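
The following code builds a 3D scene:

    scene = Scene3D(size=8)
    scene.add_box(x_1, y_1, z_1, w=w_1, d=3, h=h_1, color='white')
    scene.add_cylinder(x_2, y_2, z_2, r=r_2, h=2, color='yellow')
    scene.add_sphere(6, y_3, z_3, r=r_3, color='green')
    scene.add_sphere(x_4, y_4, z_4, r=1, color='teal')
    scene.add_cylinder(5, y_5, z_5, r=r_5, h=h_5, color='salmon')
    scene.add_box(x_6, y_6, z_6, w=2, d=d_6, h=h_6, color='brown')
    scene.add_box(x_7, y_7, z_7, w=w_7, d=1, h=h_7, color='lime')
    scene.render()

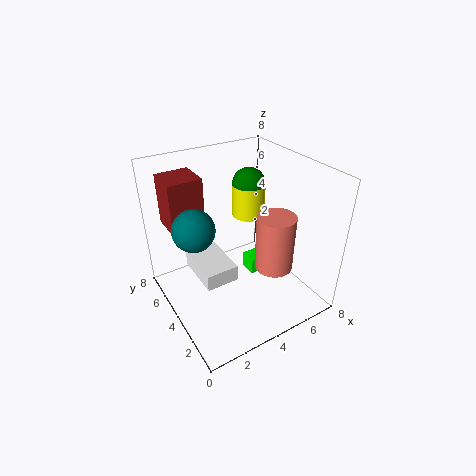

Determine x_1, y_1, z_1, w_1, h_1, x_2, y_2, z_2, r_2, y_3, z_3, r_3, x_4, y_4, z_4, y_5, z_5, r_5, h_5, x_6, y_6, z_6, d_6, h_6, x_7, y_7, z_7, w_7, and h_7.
x_1 = 2; y_1 = 4; z_1 = 1; w_1 = 2; h_1 = 1; x_2 = 6; y_2 = 6; z_2 = 4; r_2 = 1; y_3 = 6; z_3 = 6; r_3 = 1; x_4 = 1; y_4 = 3; z_4 = 6; y_5 = 2; z_5 = 3; r_5 = 1; h_5 = 3; x_6 = 1; y_6 = 6; z_6 = 4; d_6 = 2; h_6 = 3; x_7 = 5; y_7 = 4; z_7 = 1; w_7 = 2; h_7 = 1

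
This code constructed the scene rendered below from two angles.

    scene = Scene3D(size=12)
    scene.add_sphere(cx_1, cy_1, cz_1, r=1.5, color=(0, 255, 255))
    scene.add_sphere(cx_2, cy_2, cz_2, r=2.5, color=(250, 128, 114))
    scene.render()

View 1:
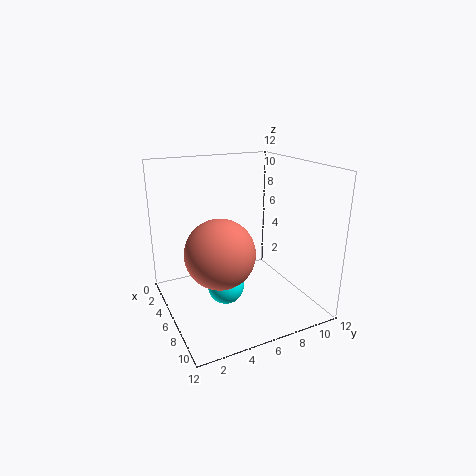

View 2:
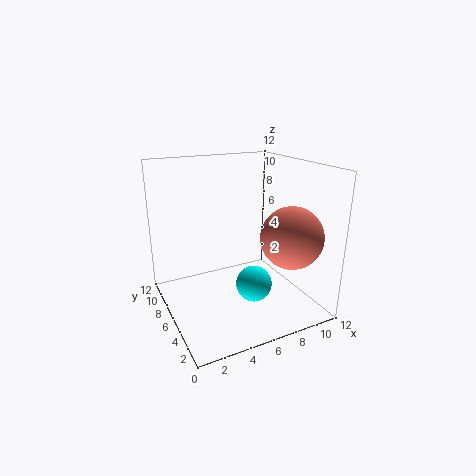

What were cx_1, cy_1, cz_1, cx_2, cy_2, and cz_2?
cx_1 = 6.75, cy_1 = 4.5, cz_1 = 2.25, cx_2 = 9.25, cy_2 = 3, cz_2 = 6.5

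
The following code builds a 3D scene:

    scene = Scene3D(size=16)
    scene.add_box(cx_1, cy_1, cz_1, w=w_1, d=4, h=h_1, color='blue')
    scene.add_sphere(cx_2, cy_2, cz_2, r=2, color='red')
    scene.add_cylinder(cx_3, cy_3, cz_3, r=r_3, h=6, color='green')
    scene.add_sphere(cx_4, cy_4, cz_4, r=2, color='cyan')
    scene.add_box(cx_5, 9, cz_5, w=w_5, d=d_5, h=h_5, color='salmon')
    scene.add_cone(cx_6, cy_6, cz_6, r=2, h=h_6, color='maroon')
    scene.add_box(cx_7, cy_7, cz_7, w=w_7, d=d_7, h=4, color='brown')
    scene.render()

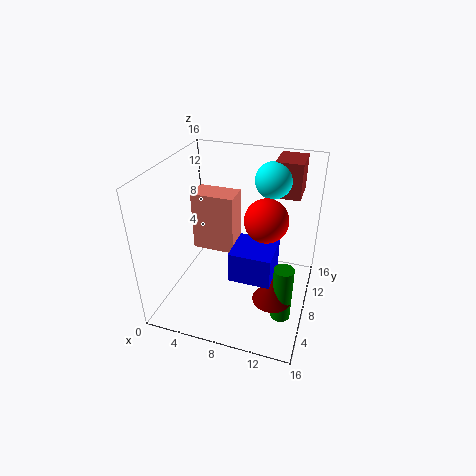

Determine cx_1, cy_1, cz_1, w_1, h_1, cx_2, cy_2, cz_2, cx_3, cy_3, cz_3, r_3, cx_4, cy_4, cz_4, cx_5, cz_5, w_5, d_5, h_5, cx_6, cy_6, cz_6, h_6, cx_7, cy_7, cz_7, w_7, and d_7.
cx_1 = 9, cy_1 = 2, cz_1 = 7, w_1 = 4, h_1 = 3, cx_2 = 12, cy_2 = 4, cz_2 = 13, cx_3 = 14, cy_3 = 4, cz_3 = 2, r_3 = 1, cx_4 = 11, cy_4 = 11, cz_4 = 14, cx_5 = 2, cz_5 = 5, w_5 = 5, d_5 = 3, h_5 = 7, cx_6 = 13, cy_6 = 4, cz_6 = 4, h_6 = 3, cx_7 = 11, cy_7 = 11, cz_7 = 12, w_7 = 3, d_7 = 4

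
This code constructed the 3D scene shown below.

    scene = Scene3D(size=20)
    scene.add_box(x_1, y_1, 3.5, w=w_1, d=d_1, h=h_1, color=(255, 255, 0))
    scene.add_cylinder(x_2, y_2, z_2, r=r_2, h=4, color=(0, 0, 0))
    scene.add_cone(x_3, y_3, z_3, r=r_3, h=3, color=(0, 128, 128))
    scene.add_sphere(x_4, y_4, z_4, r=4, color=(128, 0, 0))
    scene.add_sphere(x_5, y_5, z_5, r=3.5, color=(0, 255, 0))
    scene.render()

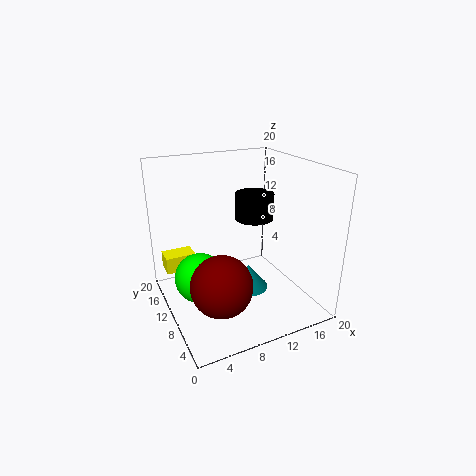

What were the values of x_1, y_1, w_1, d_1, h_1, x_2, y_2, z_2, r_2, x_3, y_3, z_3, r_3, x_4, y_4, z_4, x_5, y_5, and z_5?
x_1 = 1
y_1 = 15.5
w_1 = 4.5
d_1 = 3
h_1 = 2.5
x_2 = 15
y_2 = 14.5
z_2 = 10.5
r_2 = 3
x_3 = 9
y_3 = 5
z_3 = 5.5
r_3 = 2.5
x_4 = 5.5
y_4 = 5.5
z_4 = 6
x_5 = 4.5
y_5 = 11
z_5 = 4.5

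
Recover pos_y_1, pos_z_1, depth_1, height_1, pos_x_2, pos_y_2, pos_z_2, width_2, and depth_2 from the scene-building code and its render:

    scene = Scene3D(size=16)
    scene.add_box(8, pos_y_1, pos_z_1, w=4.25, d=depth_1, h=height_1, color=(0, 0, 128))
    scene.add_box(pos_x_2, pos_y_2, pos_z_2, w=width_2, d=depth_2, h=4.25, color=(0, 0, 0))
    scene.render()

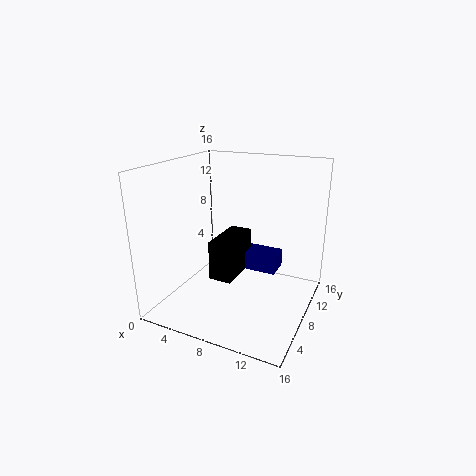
pos_y_1 = 8.25; pos_z_1 = 4.25; depth_1 = 2.75; height_1 = 2; pos_x_2 = 6.25; pos_y_2 = 4.5; pos_z_2 = 4.25; width_2 = 2.5; depth_2 = 5.5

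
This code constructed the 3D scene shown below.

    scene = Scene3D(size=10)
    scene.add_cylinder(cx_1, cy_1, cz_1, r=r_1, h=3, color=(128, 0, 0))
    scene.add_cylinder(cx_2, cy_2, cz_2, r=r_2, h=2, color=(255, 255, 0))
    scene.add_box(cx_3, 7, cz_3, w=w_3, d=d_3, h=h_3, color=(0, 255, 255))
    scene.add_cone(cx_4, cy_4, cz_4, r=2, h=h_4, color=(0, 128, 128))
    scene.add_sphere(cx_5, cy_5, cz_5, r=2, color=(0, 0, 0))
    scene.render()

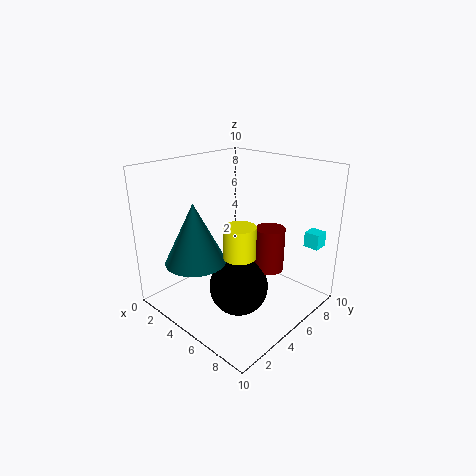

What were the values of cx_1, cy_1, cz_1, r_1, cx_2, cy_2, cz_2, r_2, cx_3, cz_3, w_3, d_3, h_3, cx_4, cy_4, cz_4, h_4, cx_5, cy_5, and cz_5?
cx_1 = 7; cy_1 = 6; cz_1 = 3; r_1 = 1; cx_2 = 7; cy_2 = 3; cz_2 = 5; r_2 = 1; cx_3 = 9; cz_3 = 5; w_3 = 1; d_3 = 1; h_3 = 1; cx_4 = 4; cy_4 = 2; cz_4 = 4; h_4 = 4; cx_5 = 6; cy_5 = 4; cz_5 = 2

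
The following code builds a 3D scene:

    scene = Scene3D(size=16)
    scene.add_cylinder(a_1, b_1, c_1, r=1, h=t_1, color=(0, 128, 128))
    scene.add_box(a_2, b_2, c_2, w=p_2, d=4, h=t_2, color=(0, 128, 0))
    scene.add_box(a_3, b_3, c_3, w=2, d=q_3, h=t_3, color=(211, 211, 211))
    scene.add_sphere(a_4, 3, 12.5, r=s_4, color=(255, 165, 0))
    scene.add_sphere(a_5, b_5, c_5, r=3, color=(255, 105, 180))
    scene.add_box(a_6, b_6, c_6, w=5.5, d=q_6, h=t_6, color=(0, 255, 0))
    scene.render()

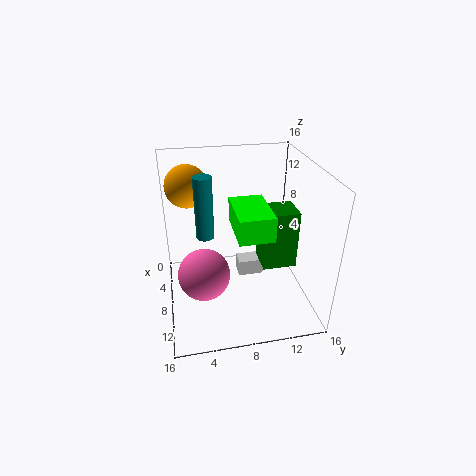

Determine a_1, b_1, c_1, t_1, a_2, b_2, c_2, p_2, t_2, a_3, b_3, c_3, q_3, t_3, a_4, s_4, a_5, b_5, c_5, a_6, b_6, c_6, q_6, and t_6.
a_1 = 7
b_1 = 4.5
c_1 = 8
t_1 = 7
a_2 = 5
b_2 = 11
c_2 = 3.5
p_2 = 3.5
t_2 = 7
a_3 = 4.5
b_3 = 8.5
c_3 = 1.5
q_3 = 3
t_3 = 2
a_4 = 3
s_4 = 2.5
a_5 = 8
b_5 = 4
c_5 = 3.5
a_6 = 8
b_6 = 7
c_6 = 10.5
q_6 = 3.5
t_6 = 2.5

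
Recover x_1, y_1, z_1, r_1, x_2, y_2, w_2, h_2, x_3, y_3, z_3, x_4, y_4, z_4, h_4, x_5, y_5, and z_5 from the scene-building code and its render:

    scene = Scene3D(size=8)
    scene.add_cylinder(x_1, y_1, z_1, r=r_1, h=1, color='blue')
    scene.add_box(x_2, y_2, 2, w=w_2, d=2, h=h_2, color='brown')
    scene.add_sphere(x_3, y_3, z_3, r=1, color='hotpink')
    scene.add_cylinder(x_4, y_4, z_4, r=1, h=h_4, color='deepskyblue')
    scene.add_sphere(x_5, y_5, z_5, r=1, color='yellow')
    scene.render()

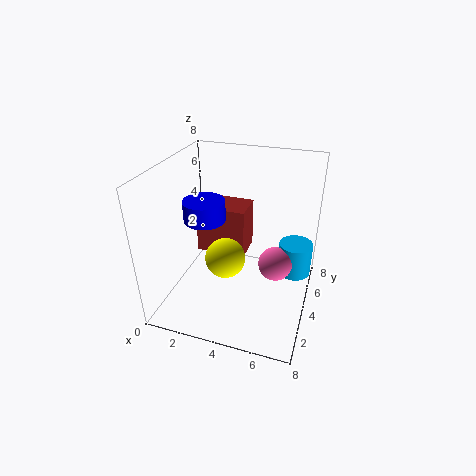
x_1 = 3, y_1 = 2, z_1 = 6, r_1 = 1, x_2 = 1, y_2 = 5, w_2 = 3, h_2 = 3, x_3 = 6, y_3 = 5, z_3 = 2, x_4 = 7, y_4 = 6, z_4 = 1, h_4 = 2, x_5 = 4, y_5 = 2, z_5 = 4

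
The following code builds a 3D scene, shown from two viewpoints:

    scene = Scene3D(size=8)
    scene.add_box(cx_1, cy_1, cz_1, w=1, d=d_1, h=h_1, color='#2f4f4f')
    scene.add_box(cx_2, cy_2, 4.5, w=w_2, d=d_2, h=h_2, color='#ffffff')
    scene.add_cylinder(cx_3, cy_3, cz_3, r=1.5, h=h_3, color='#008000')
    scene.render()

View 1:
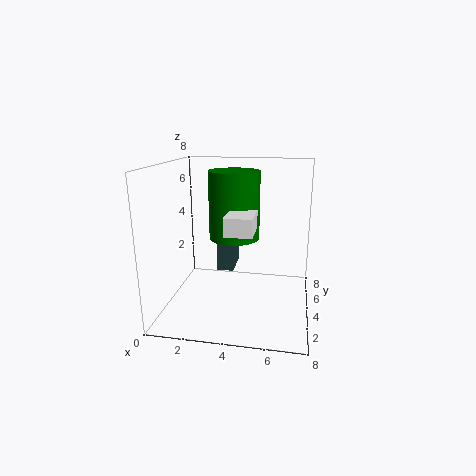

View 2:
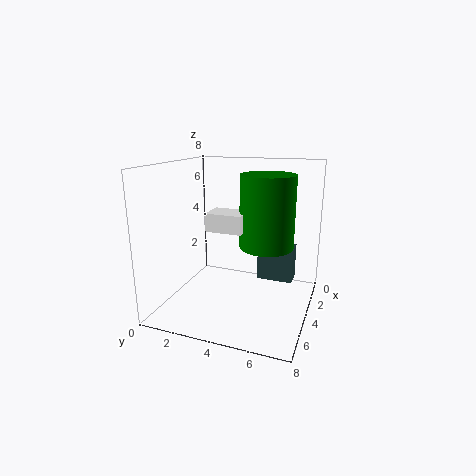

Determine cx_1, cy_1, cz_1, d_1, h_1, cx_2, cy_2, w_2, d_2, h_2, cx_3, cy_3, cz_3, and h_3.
cx_1 = 2.5
cy_1 = 5
cz_1 = 1.5
d_1 = 2
h_1 = 2
cx_2 = 3.5
cy_2 = 2.5
w_2 = 1.5
d_2 = 2
h_2 = 1
cx_3 = 3.5
cy_3 = 5.5
cz_3 = 3.5
h_3 = 4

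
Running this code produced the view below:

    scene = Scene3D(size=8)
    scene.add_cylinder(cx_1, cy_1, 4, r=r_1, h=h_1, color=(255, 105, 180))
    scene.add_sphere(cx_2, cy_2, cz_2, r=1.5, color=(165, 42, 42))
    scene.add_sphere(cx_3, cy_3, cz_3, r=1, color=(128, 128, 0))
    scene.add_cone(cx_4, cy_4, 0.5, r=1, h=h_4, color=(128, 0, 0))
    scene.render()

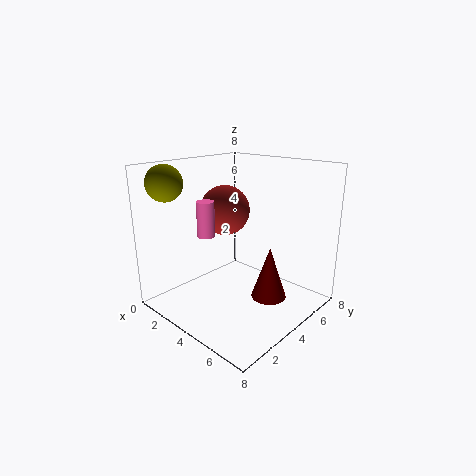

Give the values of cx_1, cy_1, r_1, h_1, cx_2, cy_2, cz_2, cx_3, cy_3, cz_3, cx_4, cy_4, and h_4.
cx_1 = 2.5, cy_1 = 3, r_1 = 0.5, h_1 = 2, cx_2 = 2, cy_2 = 5, cz_2 = 5, cx_3 = 1, cy_3 = 1.5, cz_3 = 7, cx_4 = 5.5, cy_4 = 5, h_4 = 3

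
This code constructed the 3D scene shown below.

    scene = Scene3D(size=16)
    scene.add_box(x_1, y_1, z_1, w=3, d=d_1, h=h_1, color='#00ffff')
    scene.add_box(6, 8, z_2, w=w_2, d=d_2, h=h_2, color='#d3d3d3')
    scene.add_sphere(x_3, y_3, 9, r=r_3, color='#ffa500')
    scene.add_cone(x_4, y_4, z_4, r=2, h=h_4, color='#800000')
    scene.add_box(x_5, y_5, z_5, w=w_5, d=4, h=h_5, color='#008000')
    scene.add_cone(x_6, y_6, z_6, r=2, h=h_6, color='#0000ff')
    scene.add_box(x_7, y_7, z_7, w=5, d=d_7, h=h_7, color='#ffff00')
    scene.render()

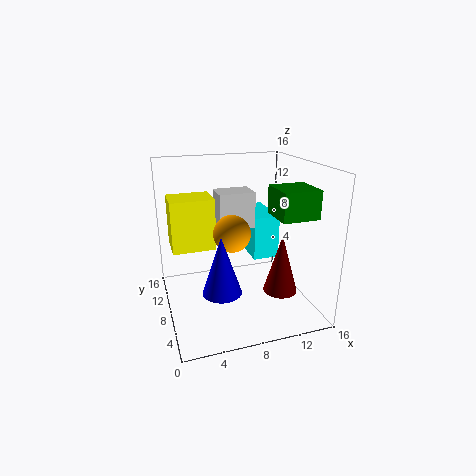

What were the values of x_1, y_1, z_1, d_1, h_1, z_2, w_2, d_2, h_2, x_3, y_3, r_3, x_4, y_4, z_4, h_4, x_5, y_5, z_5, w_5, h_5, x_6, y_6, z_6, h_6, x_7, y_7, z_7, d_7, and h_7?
x_1 = 10
y_1 = 8
z_1 = 5
d_1 = 6
h_1 = 5
z_2 = 9
w_2 = 4
d_2 = 3
h_2 = 4
x_3 = 7
y_3 = 7
r_3 = 2
x_4 = 13
y_4 = 7
z_4 = 1
h_4 = 7
x_5 = 11
y_5 = 3
z_5 = 11
w_5 = 4
h_5 = 3
x_6 = 5
y_6 = 4
z_6 = 4
h_6 = 6
x_7 = 1
y_7 = 10
z_7 = 6
d_7 = 4
h_7 = 6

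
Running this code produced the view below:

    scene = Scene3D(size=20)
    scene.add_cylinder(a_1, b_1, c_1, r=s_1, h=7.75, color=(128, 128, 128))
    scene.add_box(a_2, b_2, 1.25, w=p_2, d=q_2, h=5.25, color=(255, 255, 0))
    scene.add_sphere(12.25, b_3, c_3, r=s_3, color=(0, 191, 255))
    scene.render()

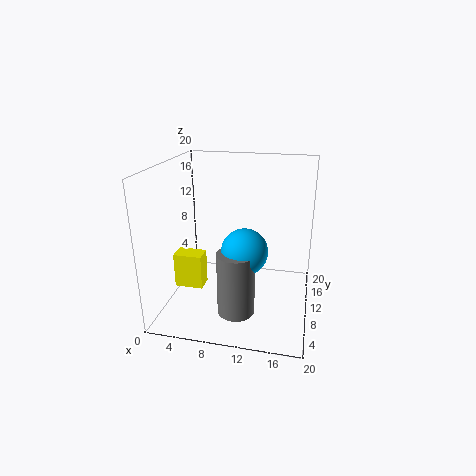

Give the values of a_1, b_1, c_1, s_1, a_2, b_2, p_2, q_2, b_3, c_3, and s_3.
a_1 = 11.5
b_1 = 2.25
c_1 = 3.75
s_1 = 2.25
a_2 = 0.25
b_2 = 9.5
p_2 = 4.25
q_2 = 2.75
b_3 = 3.5
c_3 = 11.25
s_3 = 2.75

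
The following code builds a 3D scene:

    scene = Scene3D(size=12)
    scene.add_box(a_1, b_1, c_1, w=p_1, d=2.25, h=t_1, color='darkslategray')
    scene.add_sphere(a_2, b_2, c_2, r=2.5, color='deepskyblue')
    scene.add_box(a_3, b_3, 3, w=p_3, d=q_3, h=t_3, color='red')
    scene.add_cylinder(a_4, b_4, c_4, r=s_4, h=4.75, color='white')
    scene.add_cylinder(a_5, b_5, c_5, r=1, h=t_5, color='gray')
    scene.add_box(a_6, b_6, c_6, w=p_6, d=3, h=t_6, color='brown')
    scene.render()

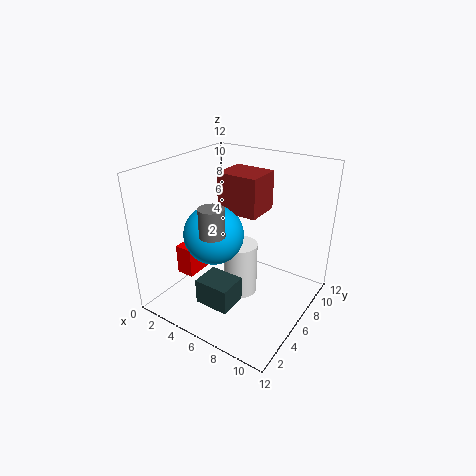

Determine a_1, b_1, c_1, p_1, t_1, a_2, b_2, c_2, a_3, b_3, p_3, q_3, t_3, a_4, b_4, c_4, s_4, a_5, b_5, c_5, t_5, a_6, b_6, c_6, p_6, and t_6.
a_1 = 5.25; b_1 = 1.25; c_1 = 2.25; p_1 = 2.75; t_1 = 2; a_2 = 4.25; b_2 = 5; c_2 = 6.25; a_3 = 2; b_3 = 2.75; p_3 = 1.5; q_3 = 2.25; t_3 = 2.5; a_4 = 5.75; b_4 = 6.75; c_4 = 0.25; s_4 = 1.5; a_5 = 5.5; b_5 = 3.25; c_5 = 7.25; t_5 = 2.25; a_6 = 4; b_6 = 6; c_6 = 8; p_6 = 3.5; t_6 = 3.25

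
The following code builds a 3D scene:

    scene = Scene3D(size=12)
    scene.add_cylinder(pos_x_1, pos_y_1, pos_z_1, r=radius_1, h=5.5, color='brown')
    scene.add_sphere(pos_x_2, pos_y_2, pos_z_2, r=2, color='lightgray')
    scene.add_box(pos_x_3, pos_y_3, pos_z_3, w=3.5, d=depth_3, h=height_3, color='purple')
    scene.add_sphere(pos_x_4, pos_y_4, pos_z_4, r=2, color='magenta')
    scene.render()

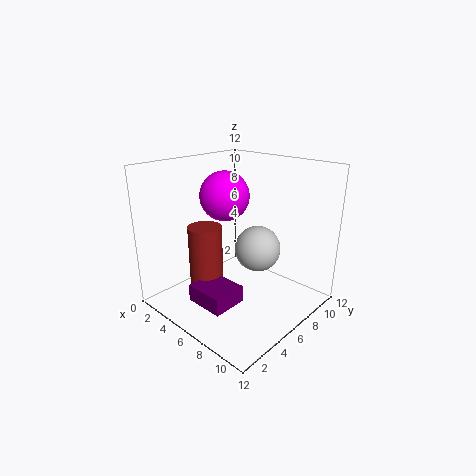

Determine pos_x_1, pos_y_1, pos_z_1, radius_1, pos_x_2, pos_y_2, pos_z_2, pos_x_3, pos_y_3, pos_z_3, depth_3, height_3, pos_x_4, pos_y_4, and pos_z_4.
pos_x_1 = 3, pos_y_1 = 5, pos_z_1 = 1, radius_1 = 1.5, pos_x_2 = 6.5, pos_y_2 = 8, pos_z_2 = 4.5, pos_x_3 = 3.5, pos_y_3 = 2.5, pos_z_3 = 0.5, depth_3 = 3, height_3 = 1.5, pos_x_4 = 5, pos_y_4 = 5.5, pos_z_4 = 9.5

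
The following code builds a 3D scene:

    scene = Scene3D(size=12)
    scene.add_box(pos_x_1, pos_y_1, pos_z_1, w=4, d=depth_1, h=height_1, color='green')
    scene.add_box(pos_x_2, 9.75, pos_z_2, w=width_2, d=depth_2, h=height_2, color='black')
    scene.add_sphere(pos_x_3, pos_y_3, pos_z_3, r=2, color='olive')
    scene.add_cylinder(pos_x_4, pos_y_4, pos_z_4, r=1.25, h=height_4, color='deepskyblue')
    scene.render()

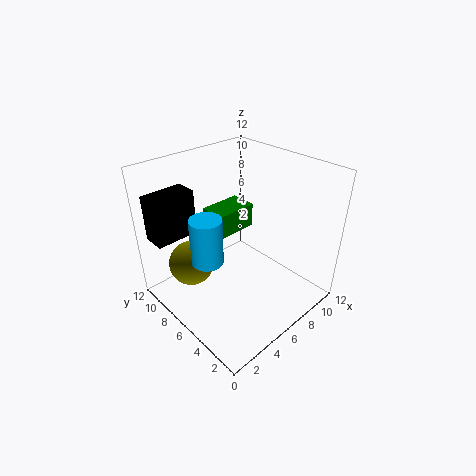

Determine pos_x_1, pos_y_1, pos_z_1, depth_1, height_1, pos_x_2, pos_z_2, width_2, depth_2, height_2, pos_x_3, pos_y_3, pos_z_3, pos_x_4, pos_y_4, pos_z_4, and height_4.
pos_x_1 = 6.25, pos_y_1 = 8.5, pos_z_1 = 4.5, depth_1 = 2.5, height_1 = 2.25, pos_x_2 = 0.75, pos_z_2 = 5.5, width_2 = 3.75, depth_2 = 2, height_2 = 4, pos_x_3 = 3.5, pos_y_3 = 9.5, pos_z_3 = 2.75, pos_x_4 = 2.75, pos_y_4 = 6, pos_z_4 = 5.25, height_4 = 3.75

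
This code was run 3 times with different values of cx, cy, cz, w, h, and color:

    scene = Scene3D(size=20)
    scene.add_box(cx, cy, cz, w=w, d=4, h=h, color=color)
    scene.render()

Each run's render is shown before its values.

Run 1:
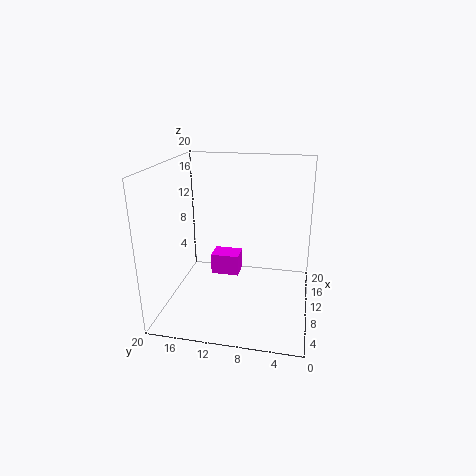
cx = 10; cy = 10; cz = 4; w = 3; h = 3; color = 'magenta'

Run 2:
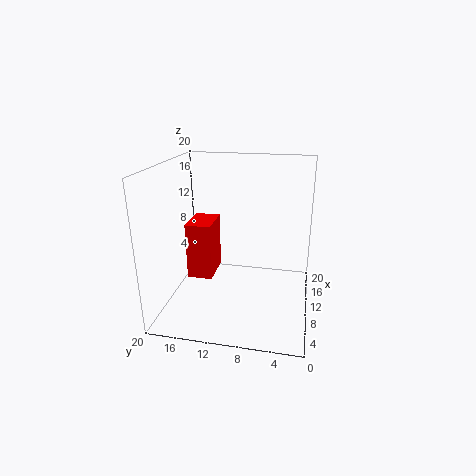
cx = 13; cy = 15; cz = 1; w = 6; h = 9; color = 'red'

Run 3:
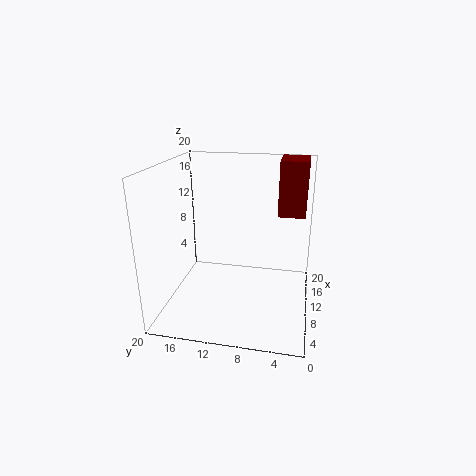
cx = 14; cy = 1; cz = 12; w = 6; h = 8; color = 'maroon'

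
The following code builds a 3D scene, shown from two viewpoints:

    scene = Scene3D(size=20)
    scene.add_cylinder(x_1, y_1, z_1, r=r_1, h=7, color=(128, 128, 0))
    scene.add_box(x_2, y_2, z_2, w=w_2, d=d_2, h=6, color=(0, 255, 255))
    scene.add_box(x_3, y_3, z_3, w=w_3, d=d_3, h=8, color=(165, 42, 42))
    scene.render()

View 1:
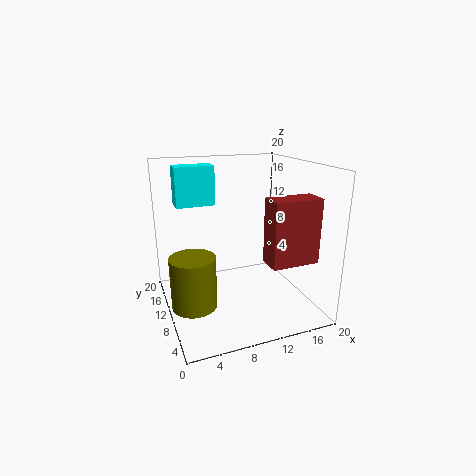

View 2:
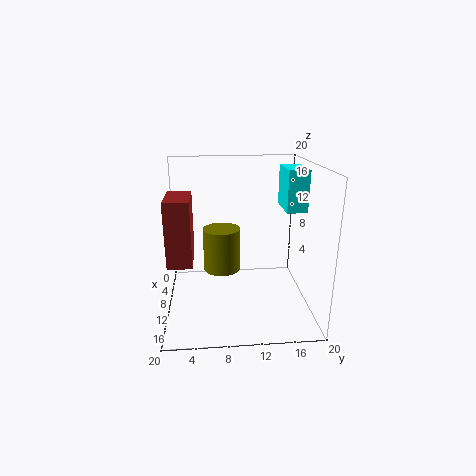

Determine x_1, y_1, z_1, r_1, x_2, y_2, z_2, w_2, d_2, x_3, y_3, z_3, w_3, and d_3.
x_1 = 3, y_1 = 8, z_1 = 2, r_1 = 3, x_2 = 3, y_2 = 17, z_2 = 13, w_2 = 6, d_2 = 3, x_3 = 11, y_3 = 1, z_3 = 9, w_3 = 6, d_3 = 3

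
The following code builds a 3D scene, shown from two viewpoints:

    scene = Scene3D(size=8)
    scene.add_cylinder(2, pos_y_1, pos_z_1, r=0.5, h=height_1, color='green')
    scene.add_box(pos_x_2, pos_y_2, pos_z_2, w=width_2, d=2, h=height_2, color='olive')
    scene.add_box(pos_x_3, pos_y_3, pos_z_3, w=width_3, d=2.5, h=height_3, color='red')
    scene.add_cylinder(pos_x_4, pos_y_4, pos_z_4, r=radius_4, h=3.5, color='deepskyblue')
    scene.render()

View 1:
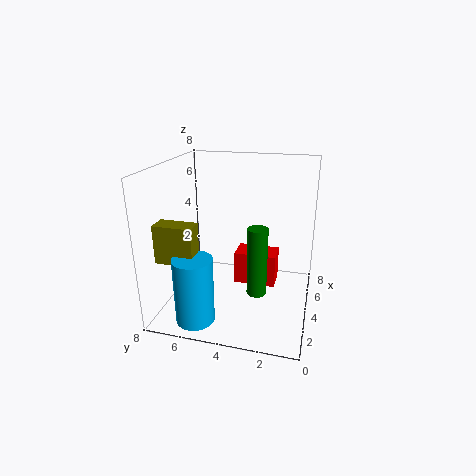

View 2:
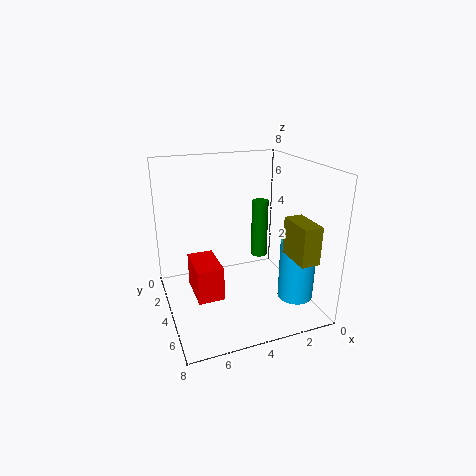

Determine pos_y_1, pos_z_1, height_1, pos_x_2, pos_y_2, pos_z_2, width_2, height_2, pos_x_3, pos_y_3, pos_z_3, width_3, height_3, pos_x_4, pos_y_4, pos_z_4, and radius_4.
pos_y_1 = 2.5, pos_z_1 = 2, height_1 = 3.5, pos_x_2 = 1, pos_y_2 = 5.5, pos_z_2 = 3.5, width_2 = 1, height_2 = 2, pos_x_3 = 5, pos_y_3 = 2, pos_z_3 = 0.5, width_3 = 1.5, height_3 = 2, pos_x_4 = 1, pos_y_4 = 5.5, pos_z_4 = 0.5, radius_4 = 1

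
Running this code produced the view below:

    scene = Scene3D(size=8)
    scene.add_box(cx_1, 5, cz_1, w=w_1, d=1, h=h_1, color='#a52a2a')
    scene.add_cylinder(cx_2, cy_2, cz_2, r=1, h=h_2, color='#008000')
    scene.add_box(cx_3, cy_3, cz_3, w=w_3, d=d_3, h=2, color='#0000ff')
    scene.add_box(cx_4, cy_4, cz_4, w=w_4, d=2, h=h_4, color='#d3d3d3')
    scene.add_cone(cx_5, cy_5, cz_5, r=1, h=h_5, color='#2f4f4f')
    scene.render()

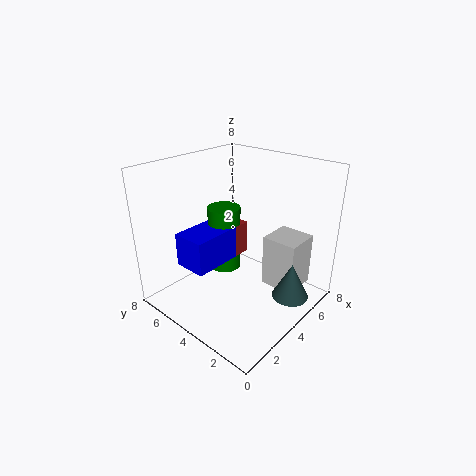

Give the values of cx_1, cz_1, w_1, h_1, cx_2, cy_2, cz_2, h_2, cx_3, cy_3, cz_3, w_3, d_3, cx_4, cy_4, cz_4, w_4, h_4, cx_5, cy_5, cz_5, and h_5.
cx_1 = 5; cz_1 = 2; w_1 = 1; h_1 = 2; cx_2 = 5; cy_2 = 6; cz_2 = 1; h_2 = 4; cx_3 = 2; cy_3 = 5; cz_3 = 2; w_3 = 3; d_3 = 2; cx_4 = 5; cy_4 = 1; cz_4 = 1; w_4 = 2; h_4 = 3; cx_5 = 5; cy_5 = 1; cz_5 = 1; h_5 = 2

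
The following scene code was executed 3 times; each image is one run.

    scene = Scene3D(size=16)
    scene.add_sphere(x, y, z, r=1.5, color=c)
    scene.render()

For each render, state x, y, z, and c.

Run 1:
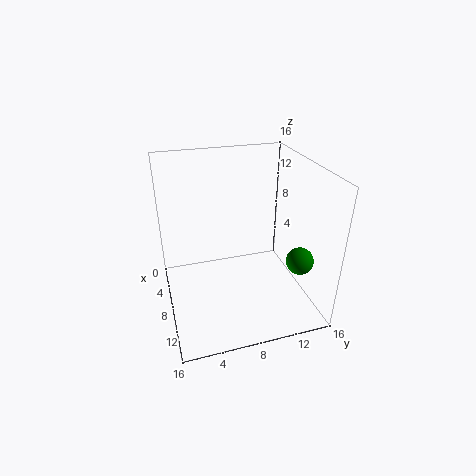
x = 11.5
y = 14
z = 6
c = 'green'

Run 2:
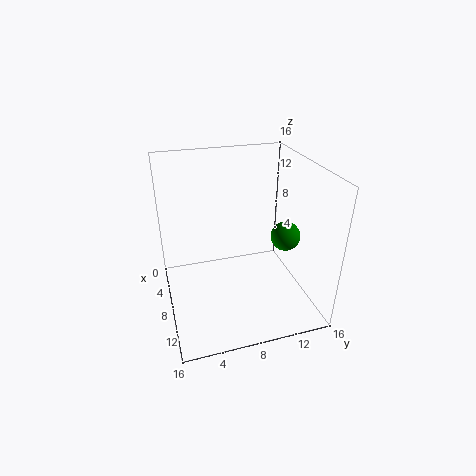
x = 11.5
y = 12
z = 9.5
c = 'green'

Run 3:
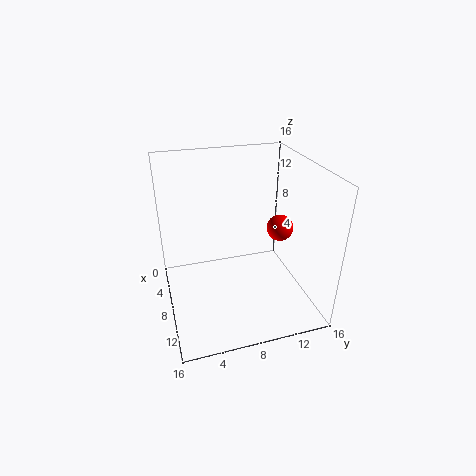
x = 8
y = 13
z = 8.5
c = 'red'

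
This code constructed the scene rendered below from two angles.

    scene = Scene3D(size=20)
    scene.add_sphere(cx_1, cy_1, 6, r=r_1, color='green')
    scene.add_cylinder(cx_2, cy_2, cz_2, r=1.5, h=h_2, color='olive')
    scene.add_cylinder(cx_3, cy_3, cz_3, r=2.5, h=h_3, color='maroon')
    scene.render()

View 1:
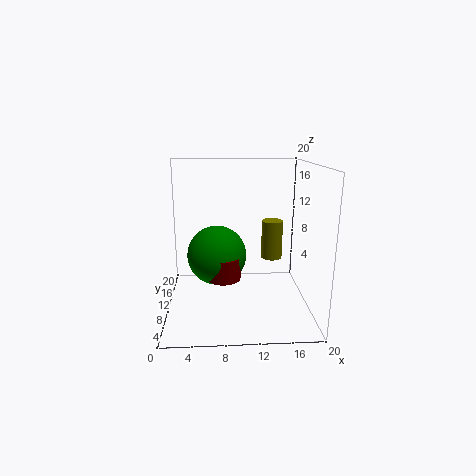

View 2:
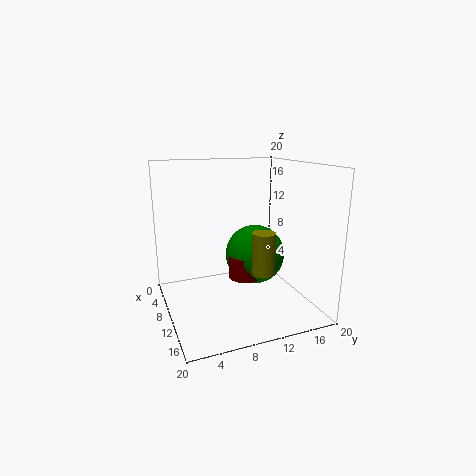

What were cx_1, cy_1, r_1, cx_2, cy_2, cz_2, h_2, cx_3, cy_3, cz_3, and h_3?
cx_1 = 7
cy_1 = 14
r_1 = 4.5
cx_2 = 15
cy_2 = 11.5
cz_2 = 6.5
h_2 = 5.5
cx_3 = 8
cy_3 = 12
cz_3 = 3
h_3 = 3.5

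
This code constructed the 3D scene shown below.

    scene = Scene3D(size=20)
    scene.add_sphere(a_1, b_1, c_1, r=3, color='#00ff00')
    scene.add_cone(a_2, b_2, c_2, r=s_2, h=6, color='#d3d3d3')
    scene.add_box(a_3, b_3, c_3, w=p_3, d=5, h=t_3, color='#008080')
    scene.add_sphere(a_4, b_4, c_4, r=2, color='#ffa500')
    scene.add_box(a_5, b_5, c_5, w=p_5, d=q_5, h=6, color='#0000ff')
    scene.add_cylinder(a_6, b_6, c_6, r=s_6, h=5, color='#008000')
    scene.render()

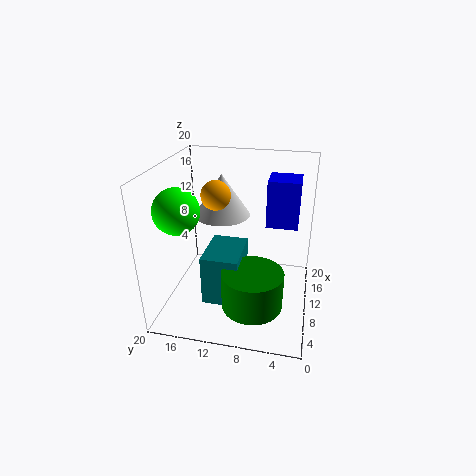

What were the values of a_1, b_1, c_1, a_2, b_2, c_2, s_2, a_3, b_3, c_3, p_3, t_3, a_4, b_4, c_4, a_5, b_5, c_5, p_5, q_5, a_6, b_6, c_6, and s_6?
a_1 = 6; b_1 = 17; c_1 = 15; a_2 = 13; b_2 = 13; c_2 = 12; s_2 = 4; a_3 = 5; b_3 = 9; c_3 = 2; p_3 = 7; t_3 = 7; a_4 = 10; b_4 = 13; c_4 = 16; a_5 = 8; b_5 = 2; c_5 = 13; p_5 = 4; q_5 = 4; a_6 = 5; b_6 = 7; c_6 = 3; s_6 = 4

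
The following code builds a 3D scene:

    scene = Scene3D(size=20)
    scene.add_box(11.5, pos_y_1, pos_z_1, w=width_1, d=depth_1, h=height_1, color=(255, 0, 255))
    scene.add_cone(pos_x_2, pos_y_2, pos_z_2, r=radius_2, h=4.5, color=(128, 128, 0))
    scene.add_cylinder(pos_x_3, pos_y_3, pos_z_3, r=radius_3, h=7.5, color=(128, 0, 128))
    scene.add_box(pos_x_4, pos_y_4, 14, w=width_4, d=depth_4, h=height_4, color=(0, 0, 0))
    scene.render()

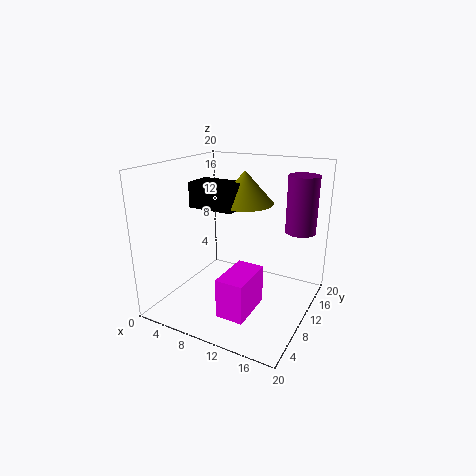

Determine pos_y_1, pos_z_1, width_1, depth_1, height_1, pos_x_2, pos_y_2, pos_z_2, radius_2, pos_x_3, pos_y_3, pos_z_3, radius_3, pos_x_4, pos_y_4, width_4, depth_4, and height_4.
pos_y_1 = 1.5; pos_z_1 = 3; width_1 = 3.5; depth_1 = 6; height_1 = 5; pos_x_2 = 10; pos_y_2 = 12; pos_z_2 = 14.5; radius_2 = 4; pos_x_3 = 18; pos_y_3 = 12.5; pos_z_3 = 11.5; radius_3 = 2; pos_x_4 = 3.5; pos_y_4 = 8; width_4 = 6.5; depth_4 = 4; height_4 = 3.5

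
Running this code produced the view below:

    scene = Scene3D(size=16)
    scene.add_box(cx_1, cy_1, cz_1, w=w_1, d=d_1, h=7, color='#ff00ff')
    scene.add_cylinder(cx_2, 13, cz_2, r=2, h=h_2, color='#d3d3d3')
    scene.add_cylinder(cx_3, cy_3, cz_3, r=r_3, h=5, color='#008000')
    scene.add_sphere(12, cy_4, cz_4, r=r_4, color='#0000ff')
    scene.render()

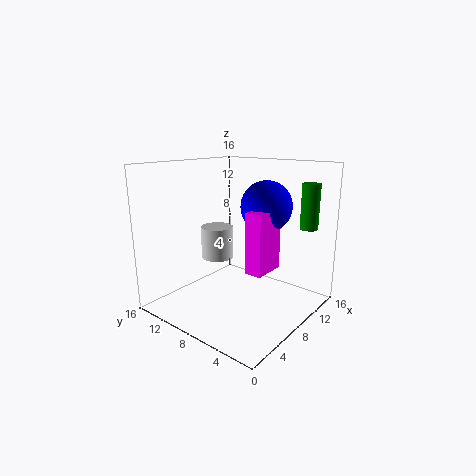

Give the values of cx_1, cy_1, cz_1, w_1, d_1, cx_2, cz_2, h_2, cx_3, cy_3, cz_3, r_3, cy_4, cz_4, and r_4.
cx_1 = 8
cy_1 = 5
cz_1 = 4
w_1 = 4
d_1 = 2
cx_2 = 10
cz_2 = 4
h_2 = 4
cx_3 = 13
cy_3 = 2
cz_3 = 9
r_3 = 1
cy_4 = 7
cz_4 = 11
r_4 = 3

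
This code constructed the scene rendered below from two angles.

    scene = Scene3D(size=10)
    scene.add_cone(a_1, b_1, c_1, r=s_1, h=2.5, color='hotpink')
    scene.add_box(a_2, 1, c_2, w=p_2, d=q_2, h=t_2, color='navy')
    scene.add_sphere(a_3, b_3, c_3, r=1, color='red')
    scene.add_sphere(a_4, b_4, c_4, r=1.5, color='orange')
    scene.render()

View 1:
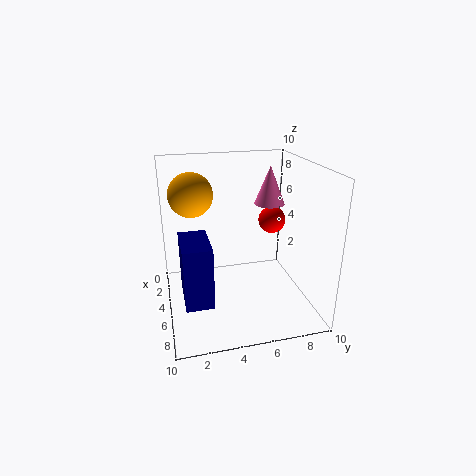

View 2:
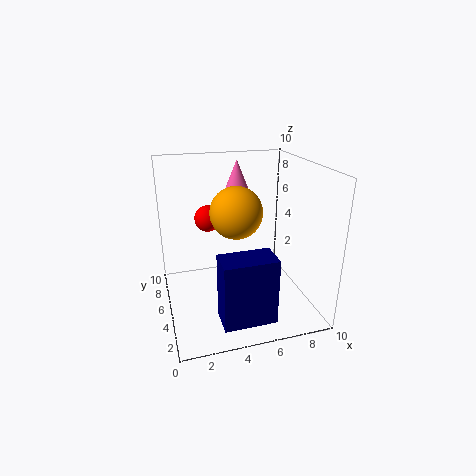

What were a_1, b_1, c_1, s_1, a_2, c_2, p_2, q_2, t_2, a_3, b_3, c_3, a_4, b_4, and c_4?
a_1 = 5.5; b_1 = 7; c_1 = 7.5; s_1 = 1; a_2 = 3; c_2 = 0.5; p_2 = 3.5; q_2 = 2; t_2 = 4.5; a_3 = 3.5; b_3 = 8; c_3 = 5.5; a_4 = 4; b_4 = 2; c_4 = 8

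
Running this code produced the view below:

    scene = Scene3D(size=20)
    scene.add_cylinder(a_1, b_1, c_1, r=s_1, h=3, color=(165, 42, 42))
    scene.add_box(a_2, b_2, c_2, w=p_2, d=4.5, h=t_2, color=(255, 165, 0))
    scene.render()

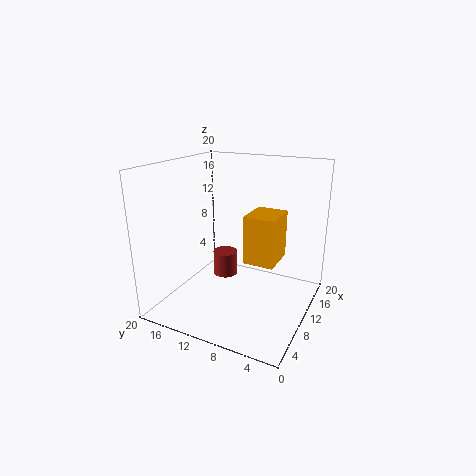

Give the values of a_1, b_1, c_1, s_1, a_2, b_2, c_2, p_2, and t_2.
a_1 = 5.5; b_1 = 9.5; c_1 = 7; s_1 = 1.5; a_2 = 10.5; b_2 = 5; c_2 = 6; p_2 = 5.5; t_2 = 7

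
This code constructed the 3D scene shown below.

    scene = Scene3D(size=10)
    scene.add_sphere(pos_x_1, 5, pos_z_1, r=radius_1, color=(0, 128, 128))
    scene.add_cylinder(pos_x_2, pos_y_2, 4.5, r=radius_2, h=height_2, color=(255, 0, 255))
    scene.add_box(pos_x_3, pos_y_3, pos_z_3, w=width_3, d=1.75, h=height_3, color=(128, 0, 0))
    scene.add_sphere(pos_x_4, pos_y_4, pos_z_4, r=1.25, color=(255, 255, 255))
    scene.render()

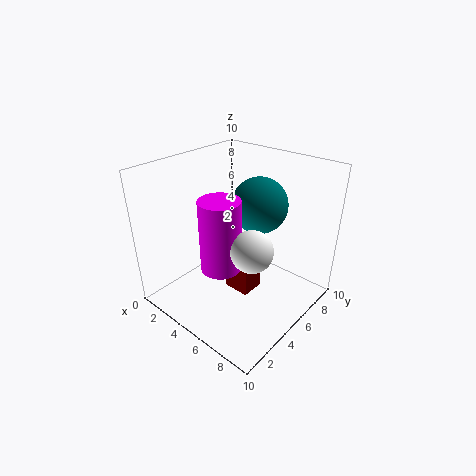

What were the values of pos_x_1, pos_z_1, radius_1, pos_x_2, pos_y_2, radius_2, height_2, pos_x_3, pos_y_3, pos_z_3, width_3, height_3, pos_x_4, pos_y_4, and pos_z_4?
pos_x_1 = 6.75
pos_z_1 = 8
radius_1 = 1.75
pos_x_2 = 6
pos_y_2 = 2.25
radius_2 = 1.25
height_2 = 4.5
pos_x_3 = 3.75
pos_y_3 = 5
pos_z_3 = 0.25
width_3 = 2
height_3 = 3
pos_x_4 = 8
pos_y_4 = 2.75
pos_z_4 = 6.25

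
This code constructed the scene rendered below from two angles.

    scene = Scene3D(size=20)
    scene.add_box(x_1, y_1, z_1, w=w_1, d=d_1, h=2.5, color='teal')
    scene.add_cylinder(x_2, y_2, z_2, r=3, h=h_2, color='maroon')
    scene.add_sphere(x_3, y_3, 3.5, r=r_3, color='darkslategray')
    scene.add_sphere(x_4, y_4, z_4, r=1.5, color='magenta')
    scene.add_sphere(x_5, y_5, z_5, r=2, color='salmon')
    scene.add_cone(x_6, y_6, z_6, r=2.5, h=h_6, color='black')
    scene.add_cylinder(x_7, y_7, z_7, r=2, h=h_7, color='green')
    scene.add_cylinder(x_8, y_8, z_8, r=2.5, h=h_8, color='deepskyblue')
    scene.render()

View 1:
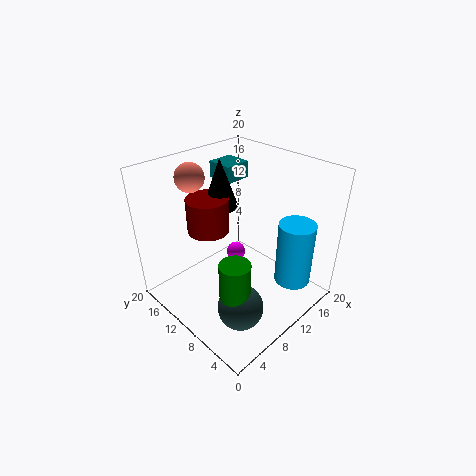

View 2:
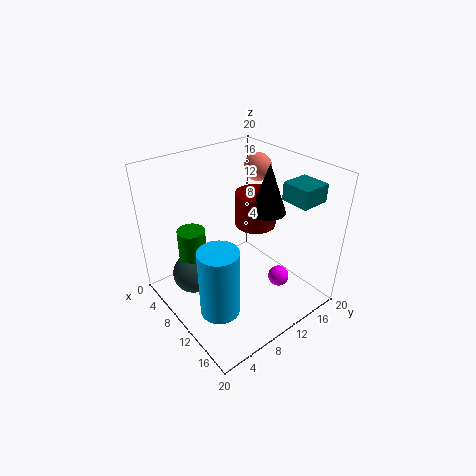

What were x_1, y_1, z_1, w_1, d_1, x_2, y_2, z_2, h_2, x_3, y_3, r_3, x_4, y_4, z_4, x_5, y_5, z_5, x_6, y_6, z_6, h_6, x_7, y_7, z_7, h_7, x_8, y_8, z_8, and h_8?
x_1 = 13
y_1 = 15
z_1 = 15.5
w_1 = 4
d_1 = 4
x_2 = 8.5
y_2 = 14.5
z_2 = 10
h_2 = 5
x_3 = 5.5
y_3 = 5
r_3 = 3
x_4 = 14
y_4 = 14.5
z_4 = 3.5
x_5 = 7
y_5 = 16
z_5 = 18
x_6 = 11
y_6 = 14.5
z_6 = 13
h_6 = 7
x_7 = 5
y_7 = 5.5
z_7 = 5.5
h_7 = 5
x_8 = 14.5
y_8 = 3.5
z_8 = 4
h_8 = 9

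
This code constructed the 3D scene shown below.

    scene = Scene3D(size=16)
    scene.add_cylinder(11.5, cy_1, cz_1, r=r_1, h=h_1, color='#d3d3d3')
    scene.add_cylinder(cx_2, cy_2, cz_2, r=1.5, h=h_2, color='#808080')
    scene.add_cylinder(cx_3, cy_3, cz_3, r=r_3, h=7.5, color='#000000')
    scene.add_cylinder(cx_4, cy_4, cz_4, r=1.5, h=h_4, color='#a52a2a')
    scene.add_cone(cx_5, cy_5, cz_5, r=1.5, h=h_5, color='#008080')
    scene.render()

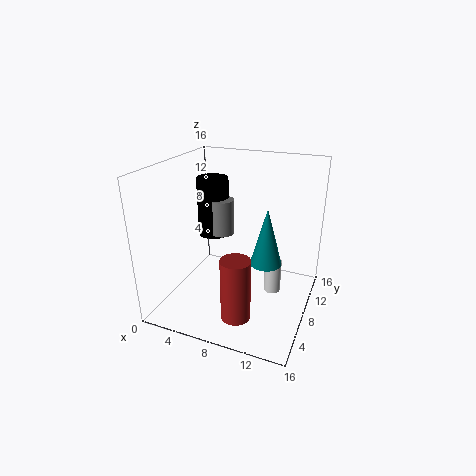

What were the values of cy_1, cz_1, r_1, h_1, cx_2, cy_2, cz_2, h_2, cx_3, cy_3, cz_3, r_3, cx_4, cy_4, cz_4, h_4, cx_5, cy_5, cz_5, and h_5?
cy_1 = 10.5, cz_1 = 0.5, r_1 = 1, h_1 = 4, cx_2 = 4, cy_2 = 12.5, cz_2 = 6, h_2 = 4.5, cx_3 = 2.5, cy_3 = 13, cz_3 = 5.5, r_3 = 2, cx_4 = 10, cy_4 = 2.5, cz_4 = 2, h_4 = 6.5, cx_5 = 12.5, cy_5 = 4, cz_5 = 8, h_5 = 5.5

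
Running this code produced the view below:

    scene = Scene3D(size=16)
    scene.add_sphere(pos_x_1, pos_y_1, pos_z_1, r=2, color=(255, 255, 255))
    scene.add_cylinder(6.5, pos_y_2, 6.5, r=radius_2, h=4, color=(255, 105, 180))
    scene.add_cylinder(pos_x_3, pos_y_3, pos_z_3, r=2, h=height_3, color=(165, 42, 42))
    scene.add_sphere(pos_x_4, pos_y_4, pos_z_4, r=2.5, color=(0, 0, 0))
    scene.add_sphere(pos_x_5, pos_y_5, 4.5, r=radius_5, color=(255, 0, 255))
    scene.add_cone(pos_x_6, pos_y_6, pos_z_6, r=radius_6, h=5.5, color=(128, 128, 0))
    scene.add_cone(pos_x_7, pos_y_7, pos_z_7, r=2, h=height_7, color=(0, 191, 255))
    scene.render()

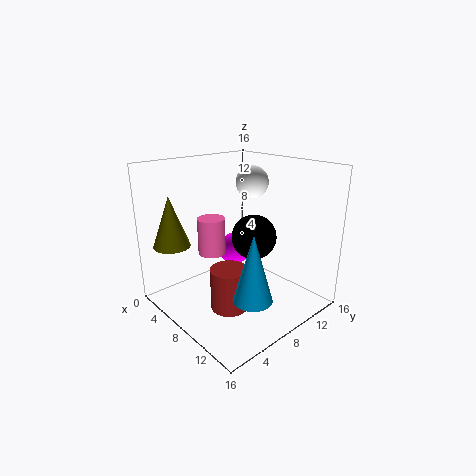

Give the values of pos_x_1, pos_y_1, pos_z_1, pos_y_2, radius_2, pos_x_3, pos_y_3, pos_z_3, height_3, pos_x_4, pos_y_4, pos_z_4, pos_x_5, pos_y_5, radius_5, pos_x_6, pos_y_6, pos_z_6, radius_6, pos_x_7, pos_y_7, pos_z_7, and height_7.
pos_x_1 = 5, pos_y_1 = 13, pos_z_1 = 13, pos_y_2 = 5.5, radius_2 = 1.5, pos_x_3 = 10, pos_y_3 = 5, pos_z_3 = 1.5, height_3 = 4.5, pos_x_4 = 9, pos_y_4 = 9.5, pos_z_4 = 8, pos_x_5 = 4, pos_y_5 = 11, radius_5 = 2, pos_x_6 = 4, pos_y_6 = 2, pos_z_6 = 7.5, radius_6 = 2, pos_x_7 = 13, pos_y_7 = 5.5, pos_z_7 = 3.5, height_7 = 7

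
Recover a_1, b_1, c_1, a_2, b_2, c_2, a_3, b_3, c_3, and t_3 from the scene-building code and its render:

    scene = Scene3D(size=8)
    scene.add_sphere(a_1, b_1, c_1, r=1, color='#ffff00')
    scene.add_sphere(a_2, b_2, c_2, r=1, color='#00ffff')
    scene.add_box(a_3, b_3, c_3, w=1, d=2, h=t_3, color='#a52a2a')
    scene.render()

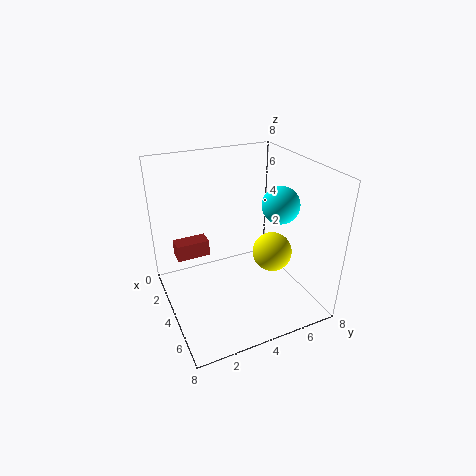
a_1 = 6
b_1 = 5
c_1 = 4
a_2 = 5
b_2 = 6
c_2 = 6
a_3 = 1
b_3 = 1
c_3 = 2
t_3 = 1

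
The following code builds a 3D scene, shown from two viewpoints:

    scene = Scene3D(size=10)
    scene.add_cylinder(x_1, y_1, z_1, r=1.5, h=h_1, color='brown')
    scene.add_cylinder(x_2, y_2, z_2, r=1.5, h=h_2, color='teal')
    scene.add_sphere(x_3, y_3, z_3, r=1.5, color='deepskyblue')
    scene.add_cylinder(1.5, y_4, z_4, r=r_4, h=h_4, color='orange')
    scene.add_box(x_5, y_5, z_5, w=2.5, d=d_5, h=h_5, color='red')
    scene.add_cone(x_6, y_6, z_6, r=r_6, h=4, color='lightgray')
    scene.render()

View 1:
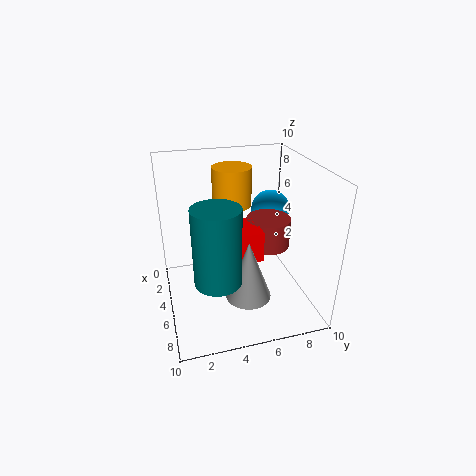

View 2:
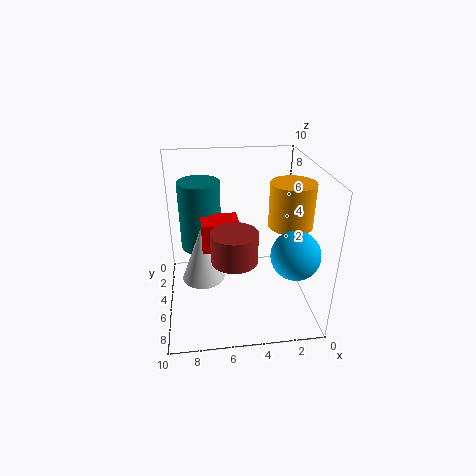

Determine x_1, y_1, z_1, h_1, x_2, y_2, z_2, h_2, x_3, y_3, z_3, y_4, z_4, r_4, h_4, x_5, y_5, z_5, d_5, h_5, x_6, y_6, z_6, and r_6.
x_1 = 5.5; y_1 = 7; z_1 = 4.5; h_1 = 2; x_2 = 7.5; y_2 = 3; z_2 = 3.5; h_2 = 5; x_3 = 2; y_3 = 8.5; z_3 = 5.5; y_4 = 5.5; z_4 = 6; r_4 = 1.5; h_4 = 3; x_5 = 5; y_5 = 4; z_5 = 4.5; d_5 = 2; h_5 = 2; x_6 = 7.5; y_6 = 5; z_6 = 2; r_6 = 1.5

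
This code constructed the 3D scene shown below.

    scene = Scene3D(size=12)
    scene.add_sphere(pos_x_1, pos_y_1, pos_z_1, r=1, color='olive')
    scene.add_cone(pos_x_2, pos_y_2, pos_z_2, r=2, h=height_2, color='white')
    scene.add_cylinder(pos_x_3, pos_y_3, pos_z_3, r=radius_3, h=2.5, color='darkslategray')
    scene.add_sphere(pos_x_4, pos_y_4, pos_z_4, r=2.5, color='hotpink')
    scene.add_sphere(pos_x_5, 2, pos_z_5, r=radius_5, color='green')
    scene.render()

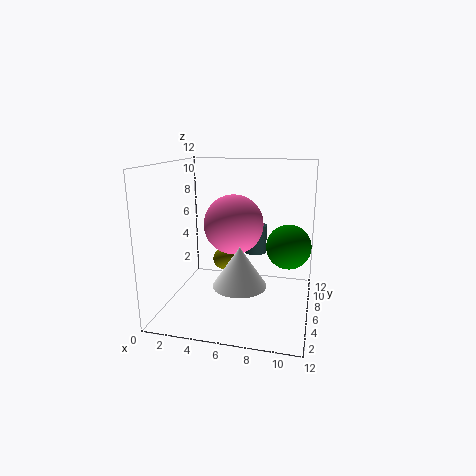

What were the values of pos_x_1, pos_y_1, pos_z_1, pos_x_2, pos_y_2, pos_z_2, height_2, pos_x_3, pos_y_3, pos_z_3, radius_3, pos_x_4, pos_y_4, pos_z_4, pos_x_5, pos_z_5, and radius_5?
pos_x_1 = 4, pos_y_1 = 8.5, pos_z_1 = 3, pos_x_2 = 7, pos_y_2 = 2.5, pos_z_2 = 3.5, height_2 = 3, pos_x_3 = 7, pos_y_3 = 8.5, pos_z_3 = 4, radius_3 = 1, pos_x_4 = 5.5, pos_y_4 = 6.5, pos_z_4 = 7, pos_x_5 = 10.5, pos_z_5 = 7, radius_5 = 1.5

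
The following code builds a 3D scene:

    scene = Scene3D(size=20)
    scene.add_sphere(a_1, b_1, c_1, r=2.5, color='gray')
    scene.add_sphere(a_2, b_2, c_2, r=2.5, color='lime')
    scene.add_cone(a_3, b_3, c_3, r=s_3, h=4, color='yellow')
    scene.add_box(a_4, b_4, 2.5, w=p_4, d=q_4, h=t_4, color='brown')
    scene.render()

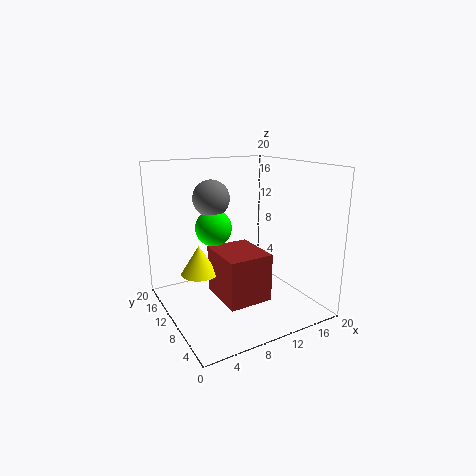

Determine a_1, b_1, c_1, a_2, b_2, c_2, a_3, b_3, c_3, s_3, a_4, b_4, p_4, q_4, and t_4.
a_1 = 7; b_1 = 12; c_1 = 15.5; a_2 = 7; b_2 = 11.5; c_2 = 11.5; a_3 = 4.5; b_3 = 11; c_3 = 5.5; s_3 = 2.5; a_4 = 6; b_4 = 4.5; p_4 = 6; q_4 = 7; t_4 = 6.5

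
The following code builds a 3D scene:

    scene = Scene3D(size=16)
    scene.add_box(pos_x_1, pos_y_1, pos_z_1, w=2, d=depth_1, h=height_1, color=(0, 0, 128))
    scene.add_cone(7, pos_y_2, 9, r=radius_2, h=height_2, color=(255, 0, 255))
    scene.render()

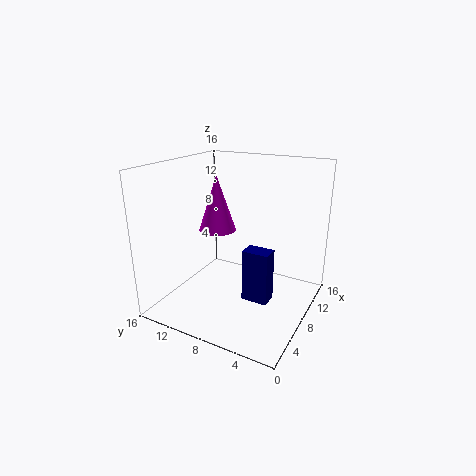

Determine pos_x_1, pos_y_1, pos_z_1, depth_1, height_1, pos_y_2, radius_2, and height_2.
pos_x_1 = 7, pos_y_1 = 4, pos_z_1 = 1, depth_1 = 3, height_1 = 6, pos_y_2 = 10, radius_2 = 2, height_2 = 6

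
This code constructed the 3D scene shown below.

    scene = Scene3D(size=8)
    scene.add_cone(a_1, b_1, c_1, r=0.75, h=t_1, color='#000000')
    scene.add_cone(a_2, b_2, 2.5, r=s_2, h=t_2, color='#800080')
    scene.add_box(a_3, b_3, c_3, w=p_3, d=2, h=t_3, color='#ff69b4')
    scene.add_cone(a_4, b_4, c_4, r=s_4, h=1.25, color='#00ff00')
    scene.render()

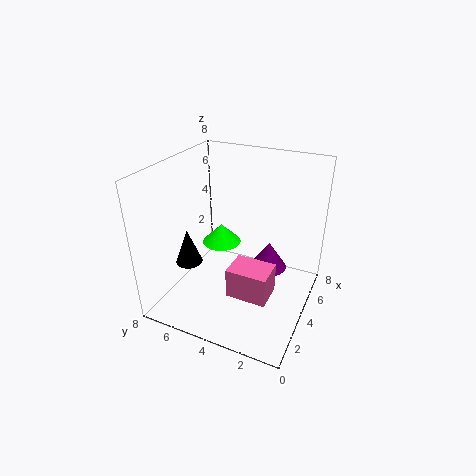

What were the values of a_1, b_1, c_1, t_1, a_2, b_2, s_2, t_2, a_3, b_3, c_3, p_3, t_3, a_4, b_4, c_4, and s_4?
a_1 = 2.75, b_1 = 6.5, c_1 = 2.5, t_1 = 2, a_2 = 4.25, b_2 = 2.25, s_2 = 1, t_2 = 1.5, a_3 = 1, b_3 = 1.25, c_3 = 2.5, p_3 = 1.5, t_3 = 1.5, a_4 = 6.25, b_4 = 6.25, c_4 = 2, s_4 = 1.25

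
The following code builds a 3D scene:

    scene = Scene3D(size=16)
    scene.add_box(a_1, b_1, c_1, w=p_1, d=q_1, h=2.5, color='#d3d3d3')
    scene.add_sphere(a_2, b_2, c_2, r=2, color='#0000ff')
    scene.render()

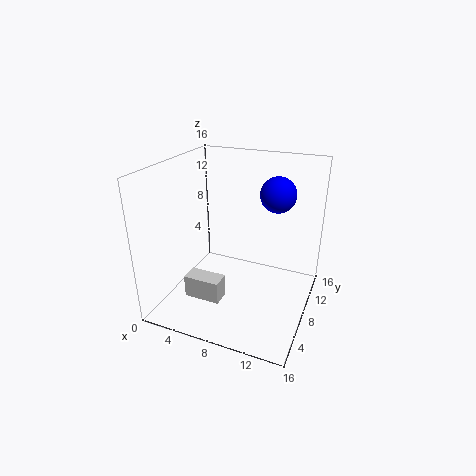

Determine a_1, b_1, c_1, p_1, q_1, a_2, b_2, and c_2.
a_1 = 3.5, b_1 = 3.5, c_1 = 2, p_1 = 4, q_1 = 2, a_2 = 11.5, b_2 = 11, c_2 = 12.5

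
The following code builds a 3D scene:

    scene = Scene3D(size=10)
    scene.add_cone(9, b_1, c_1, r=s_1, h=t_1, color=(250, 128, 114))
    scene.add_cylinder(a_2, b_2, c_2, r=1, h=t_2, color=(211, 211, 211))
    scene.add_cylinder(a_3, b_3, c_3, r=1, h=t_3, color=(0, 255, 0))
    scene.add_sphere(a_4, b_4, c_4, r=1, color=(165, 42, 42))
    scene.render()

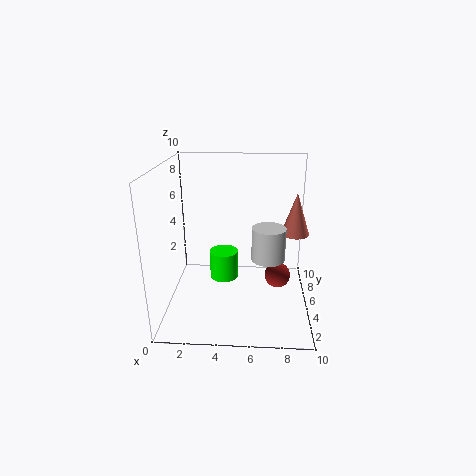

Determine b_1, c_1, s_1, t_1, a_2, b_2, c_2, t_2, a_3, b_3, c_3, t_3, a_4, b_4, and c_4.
b_1 = 6, c_1 = 5, s_1 = 1, t_1 = 3, a_2 = 7, b_2 = 2, c_2 = 5, t_2 = 2, a_3 = 4, b_3 = 5, c_3 = 2, t_3 = 2, a_4 = 8, b_4 = 7, c_4 = 1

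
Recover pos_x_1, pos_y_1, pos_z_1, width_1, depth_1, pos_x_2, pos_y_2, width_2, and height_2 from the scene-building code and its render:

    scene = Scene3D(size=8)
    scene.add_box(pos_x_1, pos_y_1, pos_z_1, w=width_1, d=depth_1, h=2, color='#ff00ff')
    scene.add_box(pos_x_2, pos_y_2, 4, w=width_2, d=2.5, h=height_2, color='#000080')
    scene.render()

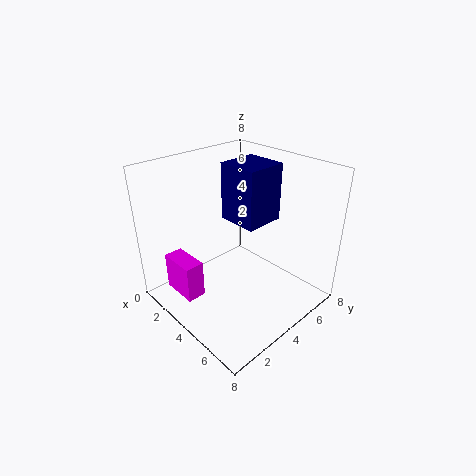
pos_x_1 = 2, pos_y_1 = 0.5, pos_z_1 = 1.5, width_1 = 2, depth_1 = 1, pos_x_2 = 1.5, pos_y_2 = 5, width_2 = 2.5, height_2 = 3.5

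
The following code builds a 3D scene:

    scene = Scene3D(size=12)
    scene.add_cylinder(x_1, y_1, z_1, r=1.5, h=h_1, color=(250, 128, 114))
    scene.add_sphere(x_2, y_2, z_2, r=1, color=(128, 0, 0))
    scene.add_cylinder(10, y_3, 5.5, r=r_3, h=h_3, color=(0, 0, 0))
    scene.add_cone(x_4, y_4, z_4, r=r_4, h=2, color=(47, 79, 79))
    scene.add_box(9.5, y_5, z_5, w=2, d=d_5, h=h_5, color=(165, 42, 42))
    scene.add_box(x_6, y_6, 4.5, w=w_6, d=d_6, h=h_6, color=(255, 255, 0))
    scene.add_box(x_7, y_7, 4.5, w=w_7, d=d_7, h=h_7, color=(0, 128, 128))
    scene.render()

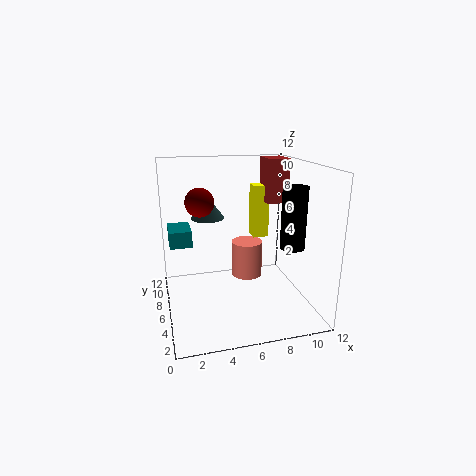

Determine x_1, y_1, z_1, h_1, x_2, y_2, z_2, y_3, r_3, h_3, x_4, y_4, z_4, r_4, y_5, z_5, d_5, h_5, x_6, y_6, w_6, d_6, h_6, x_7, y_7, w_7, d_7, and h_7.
x_1 = 8
y_1 = 10
z_1 = 0.5
h_1 = 3.5
x_2 = 2.5
y_2 = 3
z_2 = 10
y_3 = 4
r_3 = 1
h_3 = 5
x_4 = 4
y_4 = 9
z_4 = 7
r_4 = 1.5
y_5 = 8.5
z_5 = 8
d_5 = 2.5
h_5 = 4
x_6 = 8.5
y_6 = 9.5
w_6 = 1.5
d_6 = 1.5
h_6 = 5
x_7 = 0.5
y_7 = 8.5
w_7 = 2
d_7 = 3
h_7 = 1.5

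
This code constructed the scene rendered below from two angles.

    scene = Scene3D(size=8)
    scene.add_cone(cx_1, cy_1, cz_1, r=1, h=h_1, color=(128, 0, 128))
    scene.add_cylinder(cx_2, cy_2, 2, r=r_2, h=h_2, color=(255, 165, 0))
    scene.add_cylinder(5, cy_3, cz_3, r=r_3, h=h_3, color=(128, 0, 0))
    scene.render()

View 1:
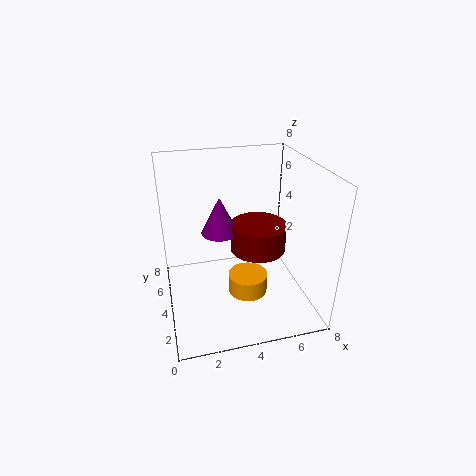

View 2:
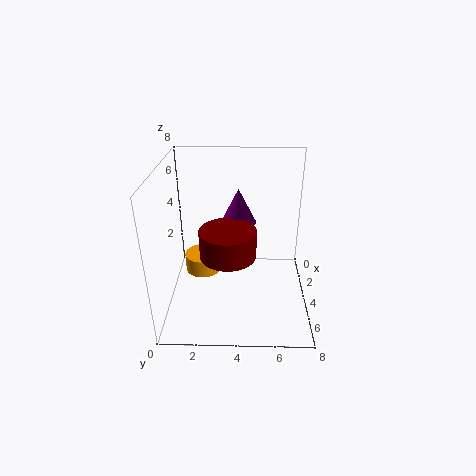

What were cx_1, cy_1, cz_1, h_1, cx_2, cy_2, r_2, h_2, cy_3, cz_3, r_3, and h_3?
cx_1 = 3, cy_1 = 4, cz_1 = 4.5, h_1 = 2, cx_2 = 4, cy_2 = 2, r_2 = 1, h_2 = 1, cy_3 = 3.5, cz_3 = 3.5, r_3 = 1.5, h_3 = 1.5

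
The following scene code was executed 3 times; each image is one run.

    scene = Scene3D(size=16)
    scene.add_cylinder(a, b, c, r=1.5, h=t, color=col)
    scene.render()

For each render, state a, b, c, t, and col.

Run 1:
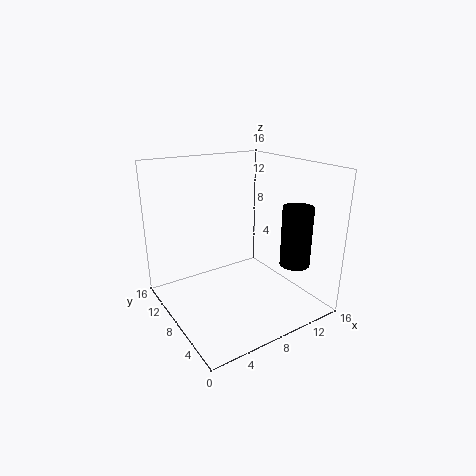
a = 10.75, b = 1.75, c = 6.75, t = 6, col = 'black'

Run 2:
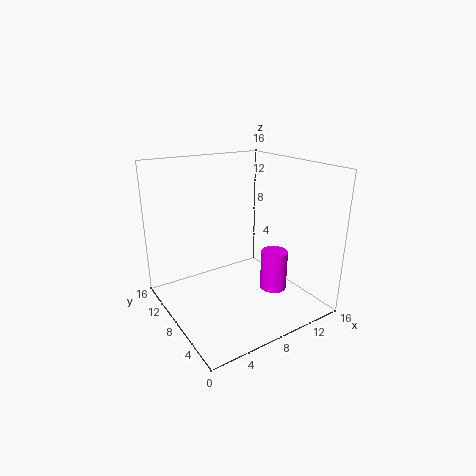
a = 11.25, b = 5.5, c = 2, t = 4.5, col = 'magenta'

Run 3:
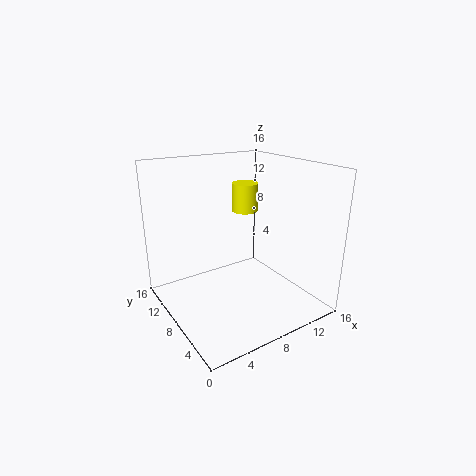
a = 10.25, b = 10, c = 10.25, t = 3.25, col = 'yellow'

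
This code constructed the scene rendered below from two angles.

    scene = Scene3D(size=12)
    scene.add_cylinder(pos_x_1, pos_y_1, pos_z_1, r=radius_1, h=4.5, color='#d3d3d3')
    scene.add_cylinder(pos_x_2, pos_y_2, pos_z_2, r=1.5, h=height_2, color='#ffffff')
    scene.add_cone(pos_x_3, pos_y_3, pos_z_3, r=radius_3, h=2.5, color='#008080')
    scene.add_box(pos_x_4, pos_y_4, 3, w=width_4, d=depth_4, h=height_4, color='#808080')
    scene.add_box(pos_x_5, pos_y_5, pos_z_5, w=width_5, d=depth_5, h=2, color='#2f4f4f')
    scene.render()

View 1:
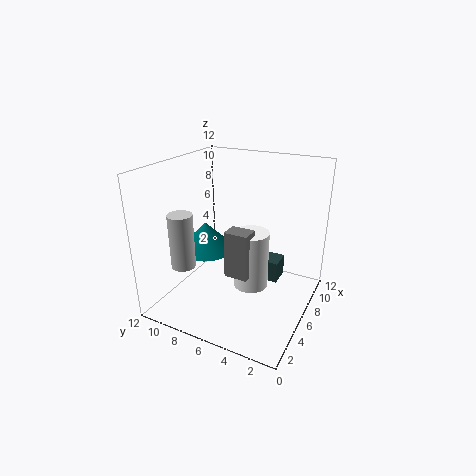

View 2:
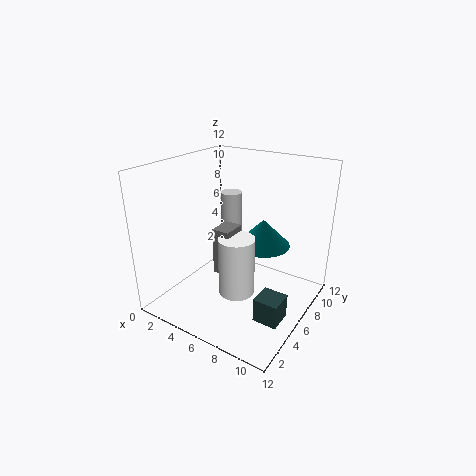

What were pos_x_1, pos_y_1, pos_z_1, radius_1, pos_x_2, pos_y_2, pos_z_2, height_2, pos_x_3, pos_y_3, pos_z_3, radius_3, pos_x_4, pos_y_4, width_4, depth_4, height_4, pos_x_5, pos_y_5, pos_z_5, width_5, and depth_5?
pos_x_1 = 3; pos_y_1 = 9.5; pos_z_1 = 4; radius_1 = 1; pos_x_2 = 6.5; pos_y_2 = 5; pos_z_2 = 1.5; height_2 = 5; pos_x_3 = 6.5; pos_y_3 = 9.5; pos_z_3 = 4; radius_3 = 2.5; pos_x_4 = 4.5; pos_y_4 = 4.5; width_4 = 1.5; depth_4 = 2; height_4 = 4; pos_x_5 = 9; pos_y_5 = 3.5; pos_z_5 = 0.5; width_5 = 2; depth_5 = 2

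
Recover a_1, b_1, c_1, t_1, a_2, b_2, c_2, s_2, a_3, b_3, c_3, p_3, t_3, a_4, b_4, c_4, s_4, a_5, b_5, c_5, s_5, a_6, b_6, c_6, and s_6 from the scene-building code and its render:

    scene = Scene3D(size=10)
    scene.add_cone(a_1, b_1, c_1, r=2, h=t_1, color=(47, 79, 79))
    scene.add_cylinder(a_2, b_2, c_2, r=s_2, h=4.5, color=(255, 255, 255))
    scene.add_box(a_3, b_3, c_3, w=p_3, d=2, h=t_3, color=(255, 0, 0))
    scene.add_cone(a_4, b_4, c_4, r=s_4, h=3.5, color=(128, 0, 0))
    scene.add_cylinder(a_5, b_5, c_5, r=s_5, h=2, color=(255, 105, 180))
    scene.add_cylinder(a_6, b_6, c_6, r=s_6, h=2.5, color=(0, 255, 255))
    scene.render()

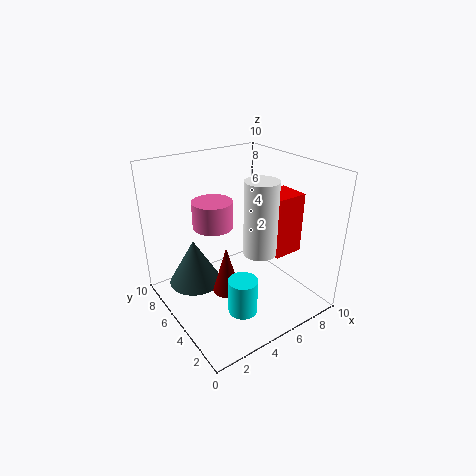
a_1 = 3, b_1 = 8, c_1 = 0.5, t_1 = 3.5, a_2 = 4.5, b_2 = 2, c_2 = 5.5, s_2 = 1, a_3 = 6, b_3 = 2, c_3 = 4.5, p_3 = 2, t_3 = 4, a_4 = 4, b_4 = 5, c_4 = 1, s_4 = 1, a_5 = 4.5, b_5 = 7.5, c_5 = 5, s_5 = 1.5, a_6 = 4, b_6 = 3, c_6 = 0.5, s_6 = 1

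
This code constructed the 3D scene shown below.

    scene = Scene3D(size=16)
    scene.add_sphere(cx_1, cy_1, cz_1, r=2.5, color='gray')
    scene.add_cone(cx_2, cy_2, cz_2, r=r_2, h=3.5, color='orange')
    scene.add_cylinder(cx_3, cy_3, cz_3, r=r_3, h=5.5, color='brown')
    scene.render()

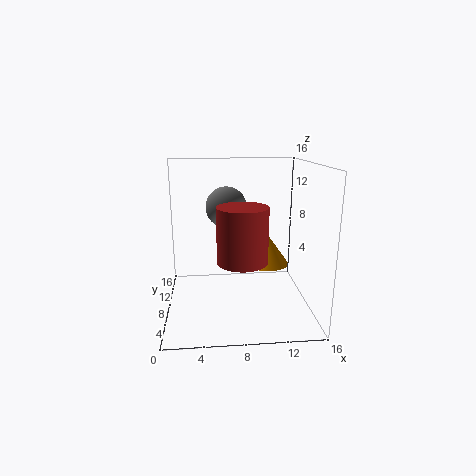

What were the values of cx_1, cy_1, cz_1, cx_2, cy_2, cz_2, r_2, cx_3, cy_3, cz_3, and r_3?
cx_1 = 7
cy_1 = 12.5
cz_1 = 10.5
cx_2 = 11.5
cy_2 = 9
cz_2 = 4.5
r_2 = 2.5
cx_3 = 8
cy_3 = 3.5
cz_3 = 7
r_3 = 2.5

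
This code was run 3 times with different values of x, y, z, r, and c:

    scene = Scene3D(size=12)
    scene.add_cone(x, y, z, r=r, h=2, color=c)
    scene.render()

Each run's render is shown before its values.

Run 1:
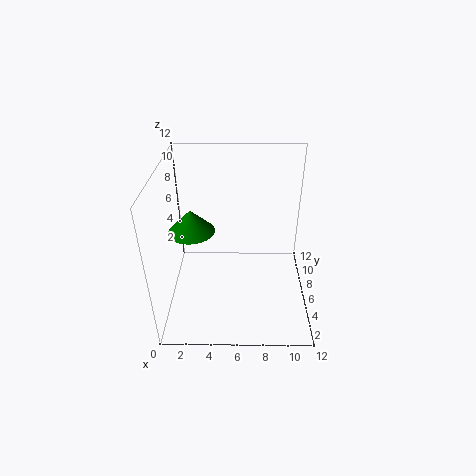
x = 2; y = 7; z = 6; r = 2; c = 'green'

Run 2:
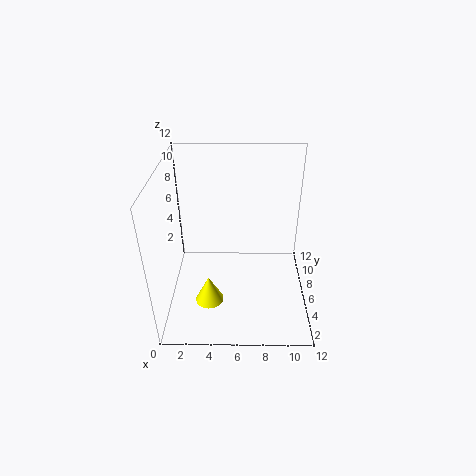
x = 4; y = 1; z = 4; r = 1; c = 'yellow'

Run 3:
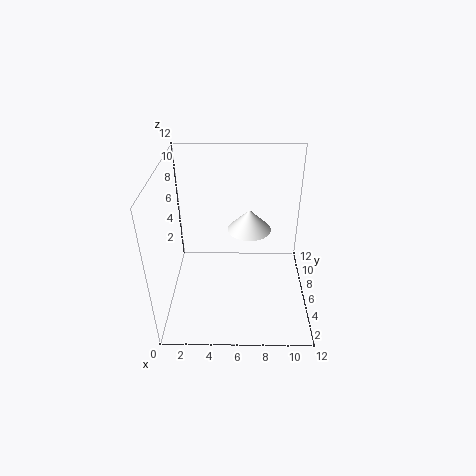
x = 7; y = 9; z = 5; r = 2; c = 'white'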